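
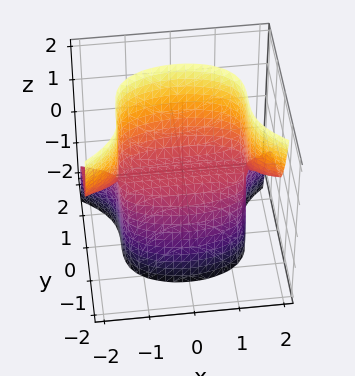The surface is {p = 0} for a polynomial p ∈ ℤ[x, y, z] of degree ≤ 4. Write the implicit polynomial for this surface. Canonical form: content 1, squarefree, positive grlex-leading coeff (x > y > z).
x^2*z + 2*y^3 - 2*z

First, the degree is 3 — no degree-2 surface has this shape.
Then, from the visible intercepts: one y-axis crossing is at y = 0; one z-axis crossing is at z = 0; every point of the x-axis in the box is on the surface.
Finally, together with the visible shape, these determine p as stated.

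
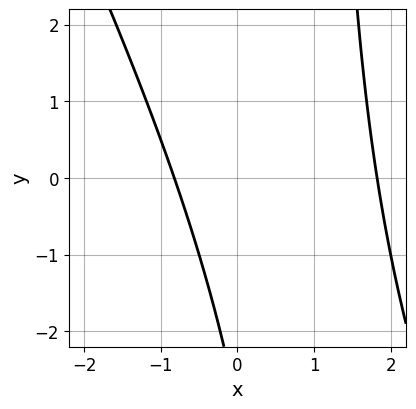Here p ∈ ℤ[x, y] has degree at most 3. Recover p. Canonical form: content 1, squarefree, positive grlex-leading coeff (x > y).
(a) The degree is 2 — no degree-1 curve has this shape.
(b) From the axis intercepts and sections: the curve avoids every integer y-axis point in the box.
(c) These observations pin down the coefficients.

2*x^2 + x*y - 2*x - y - 3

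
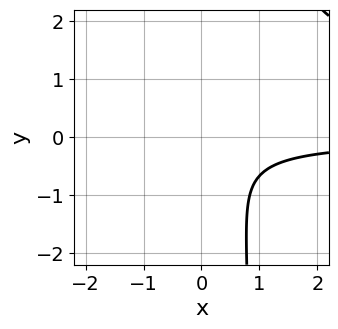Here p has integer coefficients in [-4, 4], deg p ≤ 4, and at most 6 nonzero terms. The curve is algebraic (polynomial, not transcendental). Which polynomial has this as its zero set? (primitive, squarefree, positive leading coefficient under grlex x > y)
1. The degree is 3 — a generic line meets the curve in up to 3 points.
2. Checking where it meets the axes: the curve avoids every integer x-axis point in the box; no y-intercept at any integer in the box.
3. Together with the visible shape, these determine p as stated.

3*x*y^2 - 3*x*y - 3*y^2 - 2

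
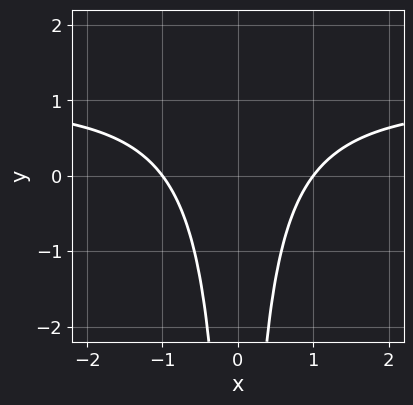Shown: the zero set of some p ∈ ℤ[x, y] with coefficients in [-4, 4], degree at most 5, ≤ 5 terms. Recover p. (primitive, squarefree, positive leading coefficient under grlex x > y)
x^2*y^2 - 3*x^2*y + 2*x^2 - 2

First, deg p = 4.
Then, symmetries: it's symmetric under x → −x, forcing even powers of x.
Next, checking where it meets the axes: among the integer gridlines, it crosses the x-axis at x ∈ {-1, 1}; the curve avoids every integer y-axis point in the box.
Finally, these observations pin down the coefficients.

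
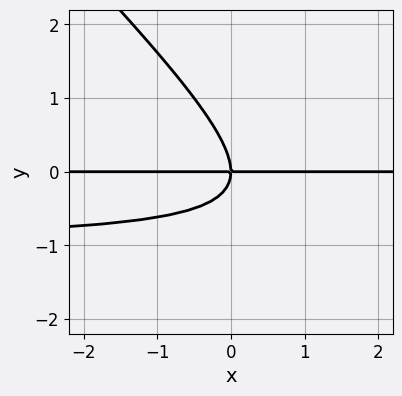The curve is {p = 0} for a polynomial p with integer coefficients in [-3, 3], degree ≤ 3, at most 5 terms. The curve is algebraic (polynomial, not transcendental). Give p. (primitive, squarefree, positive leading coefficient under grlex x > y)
1. Degree: no degree-2 curve has this shape, so deg p = 3.
2. From the axis intercepts and sections: the visible x-axis segment lies entirely on the curve; it meets the y-axis at y = 0 (among the integer gridlines).
3. Together with the visible shape, these determine p as stated.

x*y^2 + y^3 + x*y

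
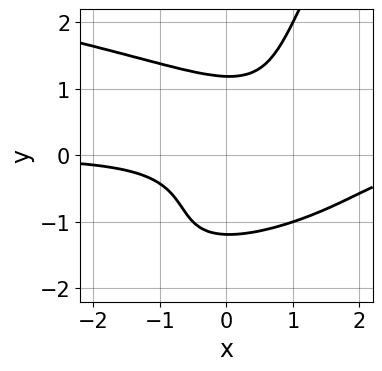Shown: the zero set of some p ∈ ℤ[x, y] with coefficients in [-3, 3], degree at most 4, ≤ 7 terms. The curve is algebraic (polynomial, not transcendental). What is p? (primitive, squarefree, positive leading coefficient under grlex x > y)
deg p = 4.
Observable constraints: the curve avoids every integer x-axis point in the box.
Together with the visible shape, these determine p as stated.

2*x*y^3 - y^4 + 2*x^2*y - 3*x*y + 2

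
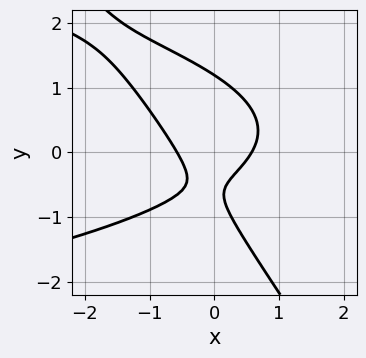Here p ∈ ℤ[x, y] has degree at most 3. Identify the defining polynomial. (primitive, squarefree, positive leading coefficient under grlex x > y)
3*x*y^2 + 2*y^3 + 3*x^2 - 2*y - 1

The degree is 3 — no degree-2 curve has this shape.
Solving for integer coefficients yields p as stated.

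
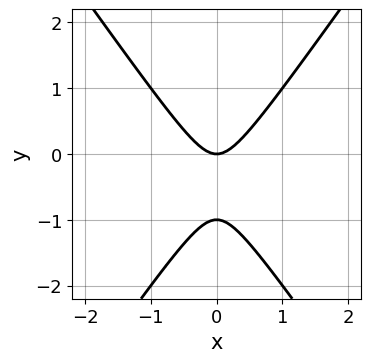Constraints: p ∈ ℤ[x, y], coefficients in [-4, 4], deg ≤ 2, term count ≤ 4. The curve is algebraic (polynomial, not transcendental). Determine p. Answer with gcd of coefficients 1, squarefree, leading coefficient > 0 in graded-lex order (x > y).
2*x^2 - y^2 - y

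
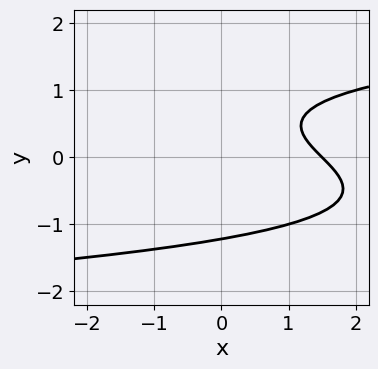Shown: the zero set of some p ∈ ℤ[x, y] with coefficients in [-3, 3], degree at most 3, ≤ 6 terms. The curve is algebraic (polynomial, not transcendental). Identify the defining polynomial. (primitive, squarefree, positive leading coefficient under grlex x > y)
Degree: no degree-2 curve has this shape, so deg p = 3.
Matching integer coefficients to the picture gives p.

3*y^3 - 2*x - 2*y + 3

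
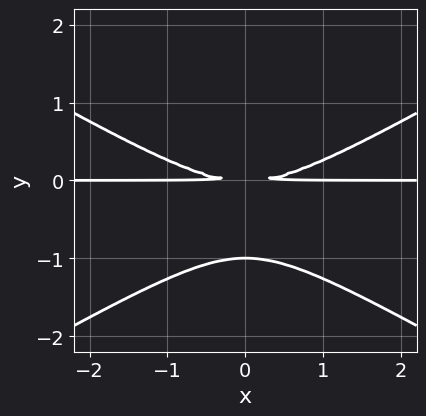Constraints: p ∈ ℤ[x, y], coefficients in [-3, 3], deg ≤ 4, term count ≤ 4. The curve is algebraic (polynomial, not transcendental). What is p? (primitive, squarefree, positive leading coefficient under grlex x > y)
First, degree: a generic line meets the curve in up to 3 points, so deg p = 3.
Then, symmetries: mirror symmetry x ↦ −x ⇒ only even powers of x.
Next, from the axis intercepts and sections: it meets the y-axis at y = -1 (among the integer gridlines); every point of the x-axis in the box is on the curve.
Finally, fitting integer coefficients to these (and the overall shape) gives p.

x^2*y - 3*y^3 - 3*y^2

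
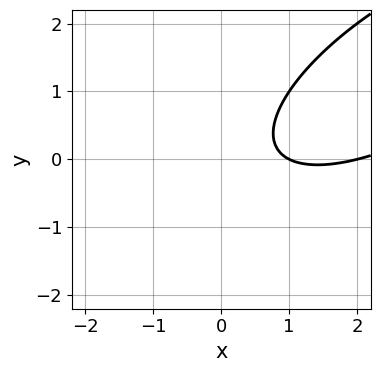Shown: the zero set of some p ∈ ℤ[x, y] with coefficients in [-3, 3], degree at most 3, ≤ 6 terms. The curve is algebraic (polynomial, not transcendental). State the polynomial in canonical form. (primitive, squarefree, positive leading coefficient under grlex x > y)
The degree is 2 — the shape is more complex than any degree-1 curve.
From the visible intercepts: no y-intercept at any integer in the box; among the integer gridlines, it crosses the x-axis at x ∈ {1, 2}.
Putting this together gives p.

x^2 - 2*x*y + 2*y^2 - 3*x + 2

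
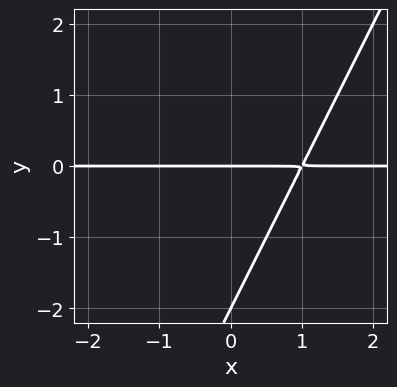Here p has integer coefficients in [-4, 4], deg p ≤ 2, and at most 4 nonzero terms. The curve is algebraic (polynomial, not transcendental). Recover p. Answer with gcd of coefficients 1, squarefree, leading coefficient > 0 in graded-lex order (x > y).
1. The degree is 2 — a generic line meets the curve in up to 2 points.
2. From the axis intercepts and sections: every point of the x-axis in the box is on the curve; among the integer gridlines, it crosses the y-axis at y ∈ {-2, 0}.
3. Matching integer coefficients to the picture gives p.

2*x*y - y^2 - 2*y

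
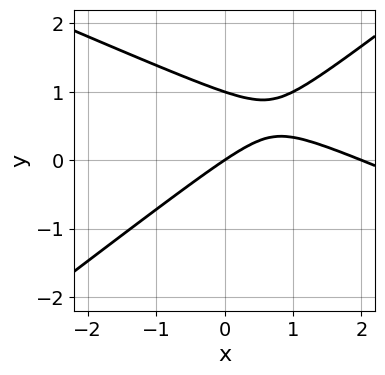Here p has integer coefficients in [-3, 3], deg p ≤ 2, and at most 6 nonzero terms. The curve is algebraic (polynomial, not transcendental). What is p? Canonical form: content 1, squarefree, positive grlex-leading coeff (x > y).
x^2 + x*y - 3*y^2 - 2*x + 3*y

First, degree: the shape is more complex than any degree-1 curve, so deg p = 2.
Next, against the integer gridlines: among the integer gridlines, it crosses the y-axis at y ∈ {0, 1}; among the integer gridlines, it crosses the x-axis at x ∈ {0, 2}.
Finally, matching integer coefficients to the picture gives p.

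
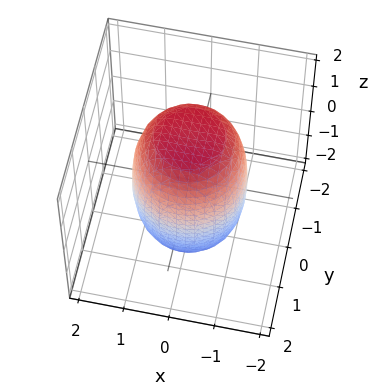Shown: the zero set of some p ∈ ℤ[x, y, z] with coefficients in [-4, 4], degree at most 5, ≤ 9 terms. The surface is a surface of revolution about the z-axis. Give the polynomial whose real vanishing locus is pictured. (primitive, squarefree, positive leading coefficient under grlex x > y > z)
(a) deg p = 4.
(b) By symmetry, every cross-section ⟂ z is a circle, so x, y appear only via x² + y².
(c) Observable constraints: a circular section at z = 0 has radius between 1 and 2.
(d) Assembling these constraints gives the stated polynomial.

2*x^4 + 4*x^2*y^2 + 2*y^4 - x^2 - y^2 + z^2 - 3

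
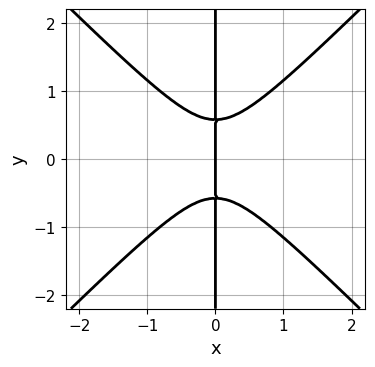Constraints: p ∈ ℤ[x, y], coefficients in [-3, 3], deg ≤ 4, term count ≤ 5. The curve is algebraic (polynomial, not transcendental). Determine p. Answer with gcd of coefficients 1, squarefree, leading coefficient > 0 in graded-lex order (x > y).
1. Degree: a generic line meets the curve in up to 3 points, so deg p = 3.
2. Symmetries: the y ↦ −y reflection is a symmetry, so y appears only in even powers.
3. Against the integer gridlines: every point of the y-axis in the box is on the curve; it crosses the x-axis at the gridline x = 0.
4. Assembling these constraints gives the stated polynomial.

3*x^3 - 3*x*y^2 + x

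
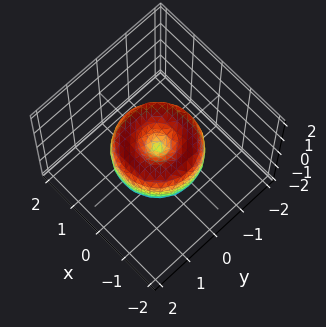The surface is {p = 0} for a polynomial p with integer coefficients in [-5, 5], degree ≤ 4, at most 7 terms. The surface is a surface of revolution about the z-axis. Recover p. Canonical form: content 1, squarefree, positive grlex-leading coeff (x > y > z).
2*x^4 + 4*x^2*y^2 + 2*y^4 - 3*x^2 - 3*y^2 + 2*z^2

(a) Degree: the shape is more complex than any degree-3 surface, so deg p = 4.
(b) Symmetries: rotational symmetry about the z-axis ⇒ p depends on x, y only through x² + y².
(c) Observable constraints: it meets the z-axis at z = 0 (among the integer gridlines); a circular section at z = 0 has radius between 1 and 2.
(d) Putting this together gives p.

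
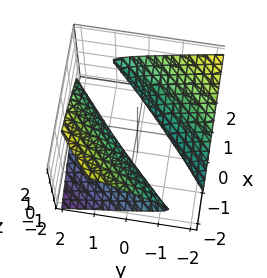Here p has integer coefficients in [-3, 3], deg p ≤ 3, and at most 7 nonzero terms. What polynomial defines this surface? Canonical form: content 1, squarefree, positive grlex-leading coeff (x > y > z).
x^2 - 2*x*y + y^2 + y*z - 3*z^2 - 1

The picture has 2 separate pieces.
deg p = 2.
Checking where it meets the axes: the y-axis gridline crossings are at y ∈ {-1, 1}; the surface avoids every integer z-axis point in the box; the x-axis gridline crossings are at x ∈ {-1, 1}.
Solving for integer coefficients yields p as stated.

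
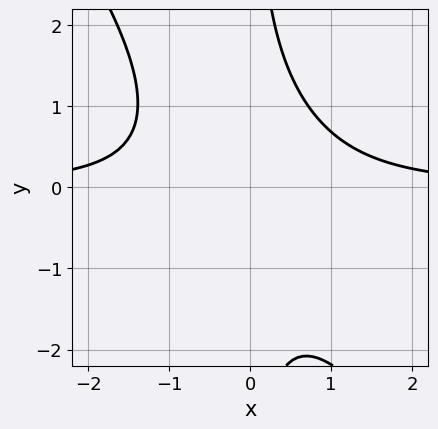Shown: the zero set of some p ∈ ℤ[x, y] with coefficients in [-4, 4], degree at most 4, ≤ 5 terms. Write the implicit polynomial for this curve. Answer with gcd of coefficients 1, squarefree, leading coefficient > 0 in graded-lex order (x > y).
3*x^2*y + 2*x*y^2 - 3

(a) The degree is 3 — the shape is more complex than any degree-2 curve.
(b) Checking where it meets the axes: no x-intercept at any integer in the box; it misses every integer gridline on the y-axis.
(c) Solving for integer coefficients yields p as stated.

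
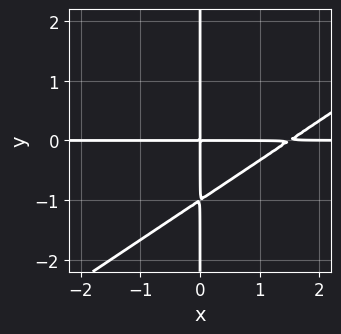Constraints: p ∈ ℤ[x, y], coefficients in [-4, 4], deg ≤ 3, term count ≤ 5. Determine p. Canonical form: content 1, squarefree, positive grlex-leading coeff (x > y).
(a) Degree: the shape is more complex than any degree-2 curve, so deg p = 3.
(b) Reading off the gridlines: every point of the x-axis in the box is on the curve; every point of the y-axis in the box is on the curve.
(c) Putting this together gives p.

2*x^2*y - 3*x*y^2 - 3*x*y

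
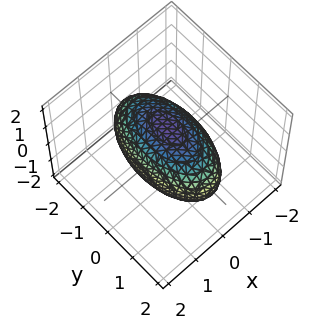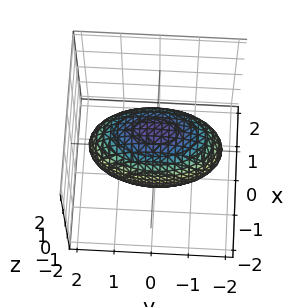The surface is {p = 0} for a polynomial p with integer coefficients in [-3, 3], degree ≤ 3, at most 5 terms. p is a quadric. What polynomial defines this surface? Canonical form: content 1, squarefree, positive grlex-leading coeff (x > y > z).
The degree is 2 — bounded and convex; a quadric.
Symmetries: the z ↦ −z reflection is a symmetry, so z appears only in even powers; it's symmetric under x → −x, forcing even powers of x; mirror symmetry y ↦ −y ⇒ only even powers of y.
From the axis intercepts and sections: among the integer gridlines, it crosses the x-axis at x ∈ {-1, 1}.
Solving for integer coefficients yields p as stated.

3*x^2 + y^2 + 2*z^2 - 3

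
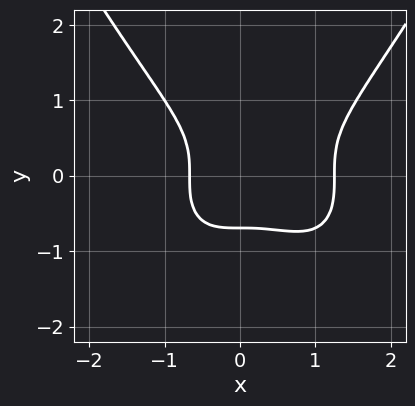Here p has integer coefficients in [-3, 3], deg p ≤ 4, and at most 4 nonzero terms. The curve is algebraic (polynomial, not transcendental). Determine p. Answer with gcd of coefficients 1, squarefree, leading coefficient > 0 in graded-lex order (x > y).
2*x^4 - 2*x^3 - 3*y^3 - 1

First, degree: no degree-3 curve has this shape, so deg p = 4.
Finally, the integer polynomial consistent with all of this is the stated p.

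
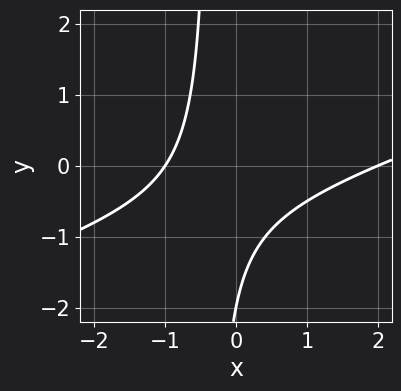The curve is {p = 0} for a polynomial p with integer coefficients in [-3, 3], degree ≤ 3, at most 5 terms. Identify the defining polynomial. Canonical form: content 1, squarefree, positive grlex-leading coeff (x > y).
(a) The degree is 2 — no degree-1 curve has this shape.
(b) Against the integer gridlines: one y-axis crossing is at y = -2; the x-axis gridline crossings are at x ∈ {-1, 2}.
(c) The integer polynomial consistent with all of this is the stated p.

x^2 - 3*x*y - x - y - 2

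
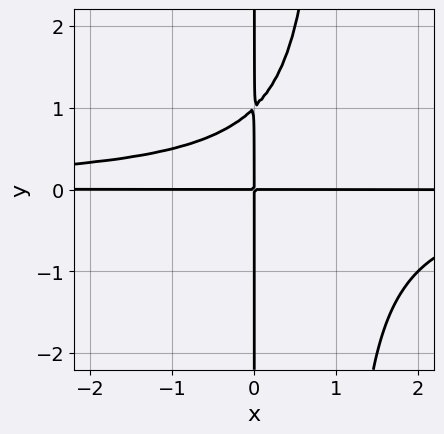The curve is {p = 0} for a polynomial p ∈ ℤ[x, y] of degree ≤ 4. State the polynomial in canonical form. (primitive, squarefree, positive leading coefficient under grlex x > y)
The degree is 4 — a generic line meets the curve in up to 4 points.
Against the integer gridlines: every point of the y-axis in the box is on the curve; the visible x-axis segment lies entirely on the curve.
Together with the visible shape, these determine p as stated.

x^2*y^2 - x*y^2 + x*y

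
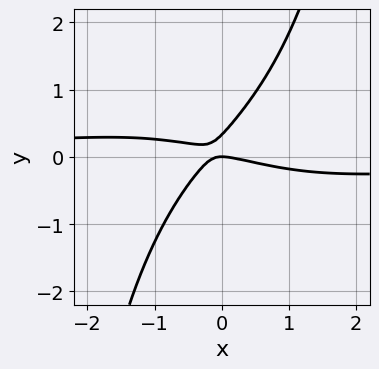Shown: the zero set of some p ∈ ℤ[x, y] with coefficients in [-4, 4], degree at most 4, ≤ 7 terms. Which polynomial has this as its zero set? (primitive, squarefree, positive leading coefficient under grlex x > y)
x^3*y + x^2 + 3*x*y - 3*y^2 + y

The degree is 4 — no degree-3 curve has this shape.
Observable constraints: it crosses the y-axis at the gridline y = 0; it meets the x-axis at x = 0 (among the integer gridlines).
The integer polynomial consistent with all of this is the stated p.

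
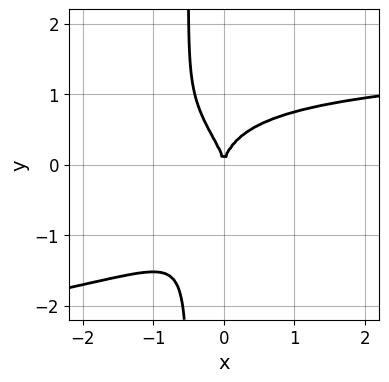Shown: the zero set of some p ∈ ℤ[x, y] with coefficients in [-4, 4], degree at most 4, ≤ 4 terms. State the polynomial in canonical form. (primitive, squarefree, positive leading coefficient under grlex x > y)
2*x*y^3 + x^2*y + y^3 - 2*x^2

deg p = 4. A generic line meets the curve in up to 4 points.
Reading off the gridlines: it meets the y-axis at y = 0 (among the integer gridlines); one x-axis crossing is at x = 0.
Assembling these constraints gives the stated polynomial.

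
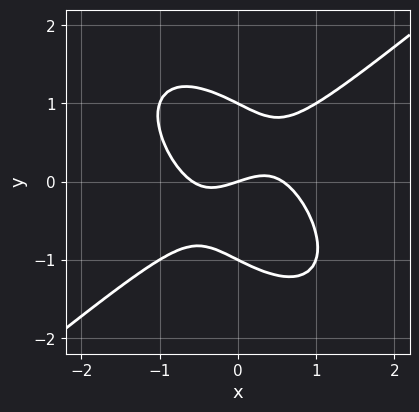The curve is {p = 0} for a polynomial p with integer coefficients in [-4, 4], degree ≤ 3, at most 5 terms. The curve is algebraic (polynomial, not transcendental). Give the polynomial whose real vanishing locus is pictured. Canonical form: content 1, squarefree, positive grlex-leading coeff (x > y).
3*x^3 - 2*x*y^2 - 3*y^3 - x + 3*y

(a) deg p = 3. The shape is more complex than any degree-2 curve.
(b) Observable constraints: it meets the x-axis at x = 0 (among the integer gridlines); the y-axis gridline crossings are at y ∈ {-1, 0, 1}.
(c) Fitting integer coefficients to these (and the overall shape) gives p.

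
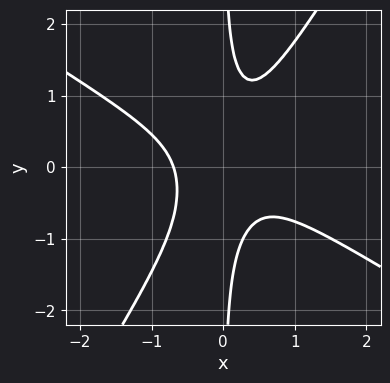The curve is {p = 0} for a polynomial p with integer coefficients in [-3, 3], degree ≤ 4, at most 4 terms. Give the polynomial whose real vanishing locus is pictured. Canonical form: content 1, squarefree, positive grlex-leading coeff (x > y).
3*x^3 + 3*x^2*y - 3*x*y^2 + 1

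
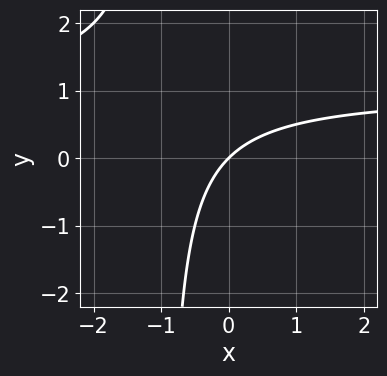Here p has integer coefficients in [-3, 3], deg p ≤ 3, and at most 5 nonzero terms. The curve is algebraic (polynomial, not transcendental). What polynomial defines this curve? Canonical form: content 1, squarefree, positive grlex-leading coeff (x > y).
1. Degree: the shape is more complex than any degree-1 curve, so deg p = 2.
2. Checking where it meets the axes: one x-axis crossing is at x = 0; one y-axis crossing is at y = 0.
3. These observations pin down the coefficients.

x*y - x + y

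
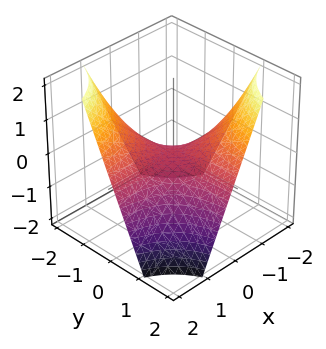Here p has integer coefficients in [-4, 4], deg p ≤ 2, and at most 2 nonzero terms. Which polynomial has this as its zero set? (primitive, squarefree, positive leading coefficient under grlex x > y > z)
x*y + z

1. Degree: a saddle surface; a quadric, so deg p = 2.
2. From the visible intercepts: the visible y-axis segment lies entirely on the surface; the visible x-axis segment lies entirely on the surface; it crosses the z-axis at the gridline z = 0.
3. Fitting integer coefficients to these (and the overall shape) gives p.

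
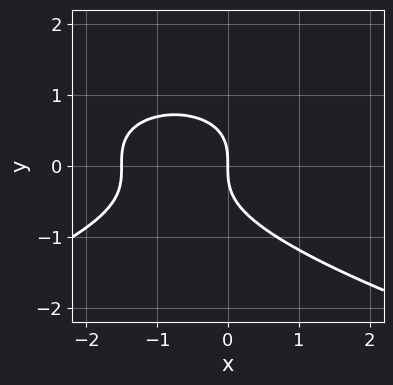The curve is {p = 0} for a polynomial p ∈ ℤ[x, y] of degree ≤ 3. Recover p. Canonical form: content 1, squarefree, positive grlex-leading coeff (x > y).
3*y^3 + 2*x^2 + 3*x

1. deg p = 3. No degree-2 curve has this shape.
2. Checking where it meets the axes: one y-axis crossing is at y = 0; it meets the x-axis at x = 0 (among the integer gridlines).
3. Together with the visible shape, these determine p as stated.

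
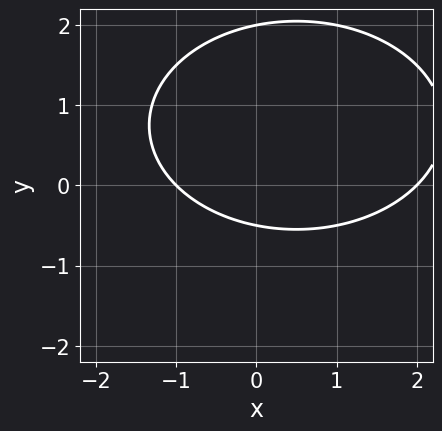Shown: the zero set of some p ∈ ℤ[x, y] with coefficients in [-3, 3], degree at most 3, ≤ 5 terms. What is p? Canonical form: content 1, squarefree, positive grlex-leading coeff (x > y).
First, degree: a generic line meets the curve in up to 2 points, so deg p = 2.
Next, from the axis intercepts and sections: among the integer gridlines, it crosses the x-axis at x ∈ {-1, 2}; one y-axis crossing is at y = 2.
Finally, solving for integer coefficients yields p as stated.

x^2 + 2*y^2 - x - 3*y - 2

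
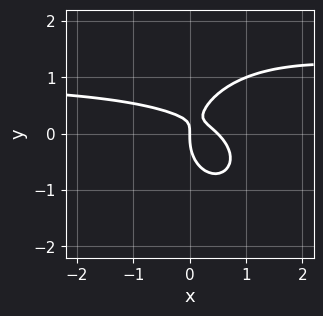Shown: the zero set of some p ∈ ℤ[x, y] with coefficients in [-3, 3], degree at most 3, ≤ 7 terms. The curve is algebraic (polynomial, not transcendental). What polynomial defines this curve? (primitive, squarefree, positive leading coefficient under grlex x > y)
2*x^2*y + 2*y^3 - 2*x^2 - 3*x*y + x

(a) Degree: no degree-2 curve has this shape, so deg p = 3.
(b) From the axis intercepts and sections: it crosses the x-axis at the gridline x = 0; it meets the y-axis at y = 0 (among the integer gridlines).
(c) Fitting integer coefficients to these (and the overall shape) gives p.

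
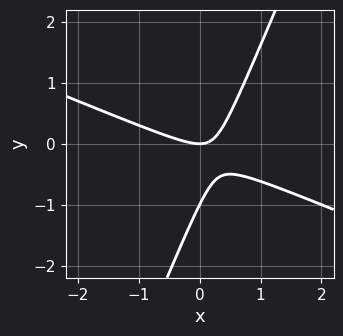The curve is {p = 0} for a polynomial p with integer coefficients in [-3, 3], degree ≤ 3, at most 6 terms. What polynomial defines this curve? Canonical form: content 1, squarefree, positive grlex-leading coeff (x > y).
(a) deg p = 2. No degree-1 curve has this shape.
(b) Checking where it meets the axes: it crosses the x-axis at the gridline x = 0; among the integer gridlines, it crosses the y-axis at y ∈ {-1, 0}.
(c) The integer polynomial consistent with all of this is the stated p.

x^2 + 2*x*y - y^2 - y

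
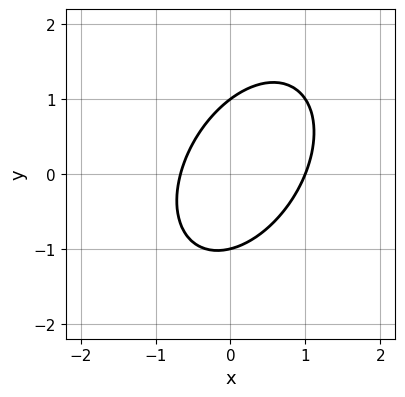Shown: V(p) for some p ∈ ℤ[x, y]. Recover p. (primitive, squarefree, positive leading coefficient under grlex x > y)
(a) Degree: no degree-1 curve has this shape, so deg p = 2.
(b) From the visible intercepts: among the integer gridlines, it crosses the y-axis at y ∈ {-1, 1}; it meets the x-axis at x = 1 (among the integer gridlines).
(c) Assembling these constraints gives the stated polynomial.

3*x^2 - 2*x*y + 2*y^2 - x - 2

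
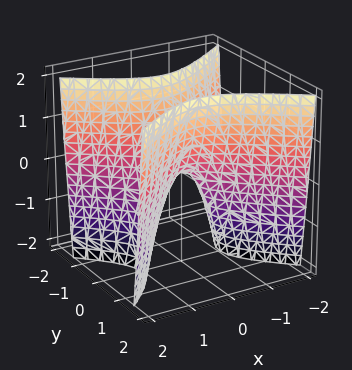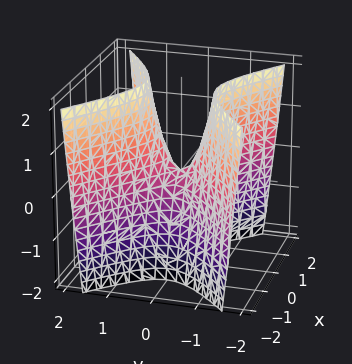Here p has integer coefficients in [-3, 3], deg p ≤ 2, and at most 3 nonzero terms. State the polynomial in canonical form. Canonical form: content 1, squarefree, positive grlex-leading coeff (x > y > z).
1. deg p = 2.
2. Symmetries: mirror symmetry y ↦ −y ⇒ only even powers of y; the x ↦ −x reflection is a symmetry, so x appears only in even powers.
3. From the axis intercepts and sections: one z-axis crossing is at z = 0; it meets the x-axis at x = 0 (among the integer gridlines); it crosses the y-axis at the gridline y = 0.
4. Solving for integer coefficients yields p as stated.

2*x^2 - 3*y^2 + z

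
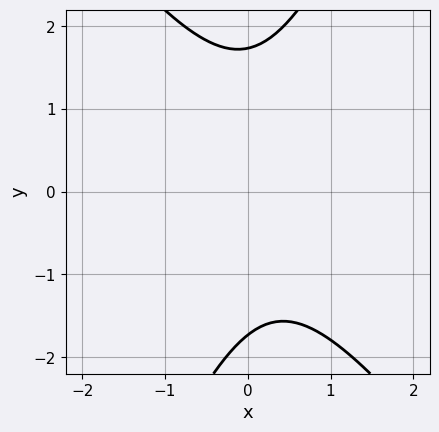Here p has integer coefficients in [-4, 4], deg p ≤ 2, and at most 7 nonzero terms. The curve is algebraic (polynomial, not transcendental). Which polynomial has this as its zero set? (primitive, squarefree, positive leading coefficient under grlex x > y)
3*x^2 + x*y - y^2 - x + 3

1. deg p = 2.
2. Against the integer gridlines: no x-intercept at any integer in the box.
3. Together with the visible shape, these determine p as stated.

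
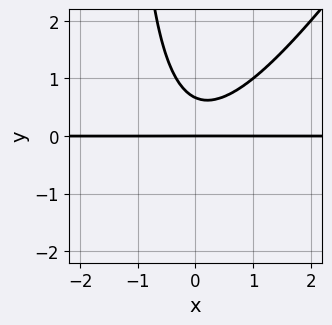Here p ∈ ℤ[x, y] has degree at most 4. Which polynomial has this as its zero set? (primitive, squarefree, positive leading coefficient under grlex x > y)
1. deg p = 3. No degree-2 curve has this shape.
2. Checking where it meets the axes: one y-axis crossing is at y = 0; the visible x-axis segment lies entirely on the curve.
3. Solving for integer coefficients yields p as stated.

3*x^2*y - 2*x*y^2 - 3*y^2 + 2*y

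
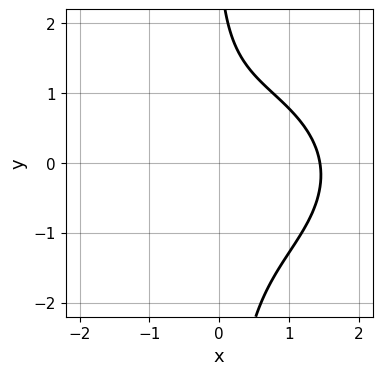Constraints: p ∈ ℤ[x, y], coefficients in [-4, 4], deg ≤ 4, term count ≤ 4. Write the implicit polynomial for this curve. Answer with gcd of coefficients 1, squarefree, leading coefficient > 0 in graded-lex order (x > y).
First, the degree is 3 — a generic line meets the curve in up to 3 points.
Next, from the visible intercepts: no y-intercept at any integer in the box.
Finally, solving for integer coefficients yields p as stated.

x^3 + 2*x*y^2 + y - 3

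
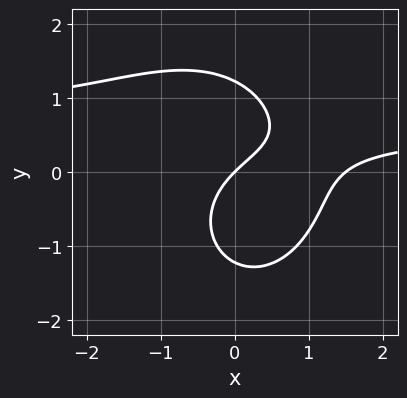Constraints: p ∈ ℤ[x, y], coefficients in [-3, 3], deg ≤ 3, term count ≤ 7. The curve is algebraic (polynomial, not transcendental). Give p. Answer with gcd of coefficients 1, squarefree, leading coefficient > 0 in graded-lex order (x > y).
(a) The degree is 3 — no degree-2 curve has this shape.
(b) Against the integer gridlines: it crosses the x-axis at the gridline x = 0; one y-axis crossing is at y = 0.
(c) These observations pin down the coefficients.

3*x^2*y + 2*y^3 - 2*x^2 + 3*x - 3*y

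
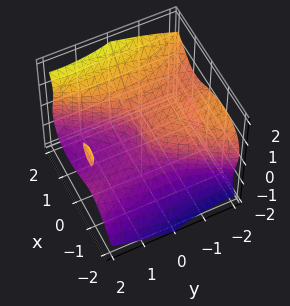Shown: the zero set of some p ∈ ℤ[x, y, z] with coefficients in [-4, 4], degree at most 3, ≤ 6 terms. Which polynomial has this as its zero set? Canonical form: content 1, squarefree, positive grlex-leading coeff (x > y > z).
2*x^3 - x*y^2 + 2*y*z^2 - 2*z^3 - 2*y

I count 2 distinct pieces.
deg p = 3.
Against the integer gridlines: it meets the y-axis at y = 0 (among the integer gridlines); it crosses the x-axis at the gridline x = 0.
Assembling these constraints gives the stated polynomial.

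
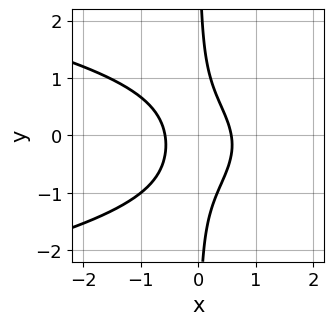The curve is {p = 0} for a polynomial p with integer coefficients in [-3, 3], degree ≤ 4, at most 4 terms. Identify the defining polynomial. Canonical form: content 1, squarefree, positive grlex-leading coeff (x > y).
3*x*y^2 + 3*x^2 + x*y - 1

The degree is 3 — the shape is more complex than any degree-2 curve.
Reading off the gridlines: no y-intercept at any integer in the box.
Putting this together gives p.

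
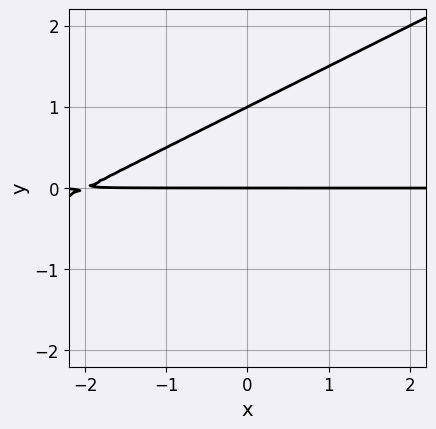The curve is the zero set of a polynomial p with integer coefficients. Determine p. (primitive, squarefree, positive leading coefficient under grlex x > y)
x*y - 2*y^2 + 2*y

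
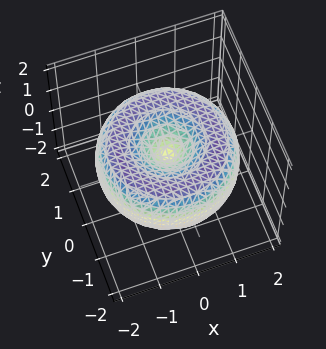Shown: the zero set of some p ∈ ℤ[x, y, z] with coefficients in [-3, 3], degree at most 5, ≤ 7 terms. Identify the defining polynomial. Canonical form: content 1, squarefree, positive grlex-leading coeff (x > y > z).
Degree: no degree-3 surface has this shape, so deg p = 4.
By symmetry, the z-axis is an axis of rotation, so x and y enter only as x² + y².
Against the integer gridlines: one z-axis crossing is at z = 0; it meets the y-axis at y = 0 (among the integer gridlines); a circular section at z = 0 has radius between 1 and 2; it crosses the x-axis at the gridline x = 0.
Together with the visible shape, these determine p as stated.

x^4 + 2*x^2*y^2 + y^4 - 3*x^2 - 3*y^2 + 3*z^2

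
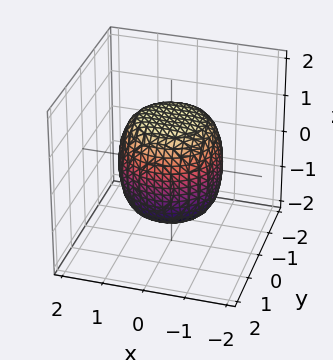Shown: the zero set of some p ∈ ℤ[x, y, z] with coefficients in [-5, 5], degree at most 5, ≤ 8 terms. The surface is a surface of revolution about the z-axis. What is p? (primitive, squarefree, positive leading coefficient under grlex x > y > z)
(a) The degree is 4 — a generic line meets the surface in up to 4 points.
(b) Symmetries: the z-axis is an axis of rotation, so x and y enter only as x² + y².
(c) From the visible intercepts: a circular section at z = -1 has radius exactly 1.
(d) Solving for integer coefficients yields p as stated.

2*x^4 + 4*x^2*y^2 + 2*y^4 - x^2 - y^2 + 2*z^2 - 3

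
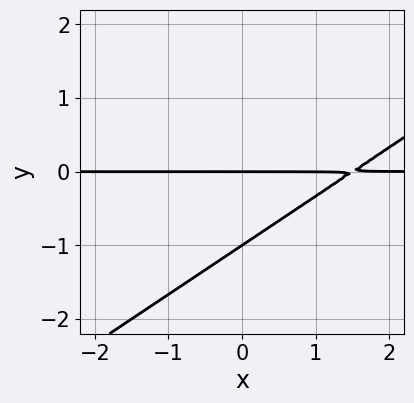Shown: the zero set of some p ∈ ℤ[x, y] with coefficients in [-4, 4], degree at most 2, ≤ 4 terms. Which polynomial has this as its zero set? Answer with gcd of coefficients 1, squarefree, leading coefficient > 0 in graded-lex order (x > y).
The degree is 2 — a generic line meets the curve in up to 2 points.
From the axis intercepts and sections: the visible x-axis segment lies entirely on the curve; the y-axis gridline crossings are at y ∈ {-1, 0}.
Solving for integer coefficients yields p as stated.

2*x*y - 3*y^2 - 3*y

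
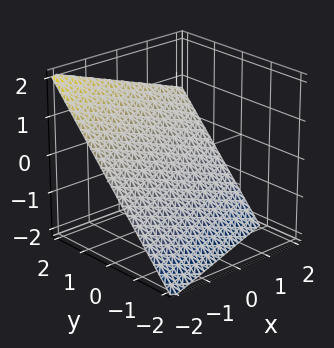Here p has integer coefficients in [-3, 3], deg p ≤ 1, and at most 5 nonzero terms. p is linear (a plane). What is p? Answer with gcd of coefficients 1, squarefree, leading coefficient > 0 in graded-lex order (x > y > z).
1. deg p = 1. The surface is flat (a plane).
2. Reading off the gridlines: one x-axis crossing is at x = -2.
3. Solving for integer coefficients yields p as stated.

x - 3*y + 3*z + 2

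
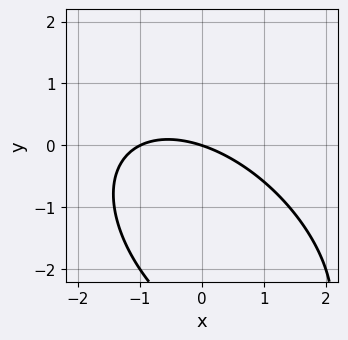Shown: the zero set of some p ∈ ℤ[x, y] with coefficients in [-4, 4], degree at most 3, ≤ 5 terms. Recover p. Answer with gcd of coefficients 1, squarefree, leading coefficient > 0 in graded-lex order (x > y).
The degree is 2 — no degree-1 curve has this shape.
Observable constraints: it meets the y-axis at y = 0 (among the integer gridlines); the x-axis gridline crossings are at x ∈ {-1, 0}.
Together with the visible shape, these determine p as stated.

x^2 + x*y + y^2 + x + 3*y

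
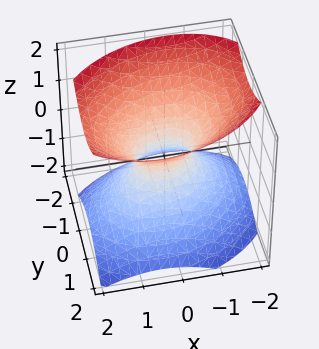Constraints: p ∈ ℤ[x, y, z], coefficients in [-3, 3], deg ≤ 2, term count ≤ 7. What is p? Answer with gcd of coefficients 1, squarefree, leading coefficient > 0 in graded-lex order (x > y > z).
(a) deg p = 2.
(b) Against the integer gridlines: it misses every integer gridline on the z-axis.
(c) Putting this together gives p.

2*x^2 - x*y + 3*y^2 - 3*z^2 - 1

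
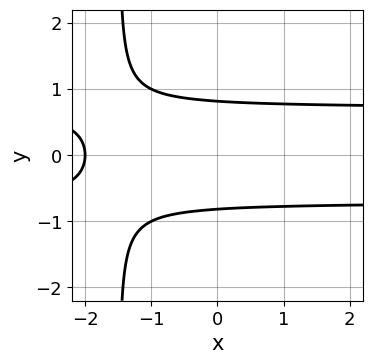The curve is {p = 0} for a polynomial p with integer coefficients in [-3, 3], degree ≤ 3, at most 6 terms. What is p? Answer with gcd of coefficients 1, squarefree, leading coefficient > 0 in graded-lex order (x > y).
First, degree: no degree-2 curve has this shape, so deg p = 3.
Then, symmetries: the y ↦ −y reflection is a symmetry, so y appears only in even powers.
Next, from the axis intercepts and sections: one x-axis crossing is at x = -2.
Finally, putting this together gives p.

2*x*y^2 + 3*y^2 - x - 2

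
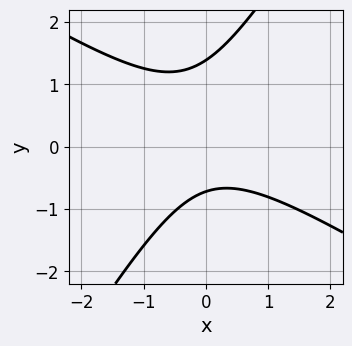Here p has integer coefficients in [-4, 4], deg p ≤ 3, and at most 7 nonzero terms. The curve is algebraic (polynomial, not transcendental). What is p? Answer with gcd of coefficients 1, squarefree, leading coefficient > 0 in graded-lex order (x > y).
3*x^2 + 3*x*y - 3*y^2 + 2*y + 3

deg p = 2. The shape is more complex than any degree-1 curve.
Checking where it meets the axes: the curve avoids every integer x-axis point in the box.
Solving for integer coefficients yields p as stated.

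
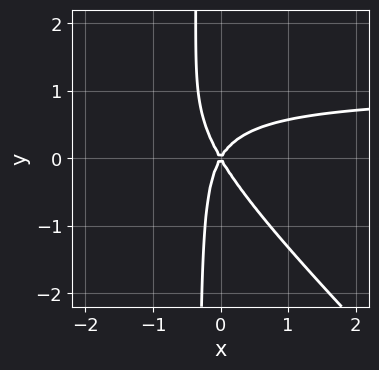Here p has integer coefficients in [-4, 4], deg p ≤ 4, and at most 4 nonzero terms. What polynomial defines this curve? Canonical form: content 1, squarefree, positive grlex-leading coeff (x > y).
3*x^2*y + 3*x*y^2 - 3*x^2 + y^2

(a) deg p = 3. The shape is more complex than any degree-2 curve.
(b) Reading off the gridlines: it crosses the y-axis at the gridline y = 0; one x-axis crossing is at x = 0.
(c) Matching integer coefficients to the picture gives p.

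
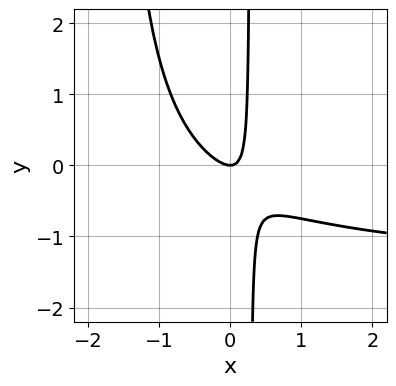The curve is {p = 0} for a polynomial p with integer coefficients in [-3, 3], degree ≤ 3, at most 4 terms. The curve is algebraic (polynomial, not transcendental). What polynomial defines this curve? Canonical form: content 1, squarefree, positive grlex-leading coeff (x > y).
2*x^2*y + 3*x^2 + 3*x*y - y

(a) deg p = 3. The shape is more complex than any degree-2 curve.
(b) Against the integer gridlines: one y-axis crossing is at y = 0; it meets the x-axis at x = 0 (among the integer gridlines).
(c) The integer polynomial consistent with all of this is the stated p.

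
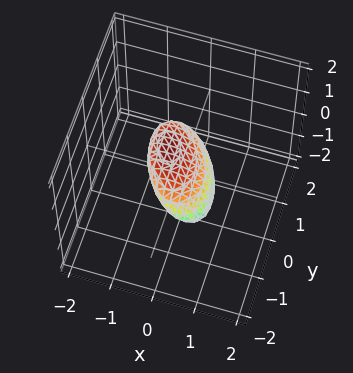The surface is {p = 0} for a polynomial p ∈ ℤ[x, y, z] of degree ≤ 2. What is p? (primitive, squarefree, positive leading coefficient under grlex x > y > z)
2*x^2 + x*y + 2*x*z + y^2 + 3*z^2 - 1

1. Degree: the shape is more complex than any degree-1 surface, so deg p = 2.
2. Reading off the gridlines: among the integer gridlines, it crosses the y-axis at y ∈ {-1, 1}.
3. Together with the visible shape, these determine p as stated.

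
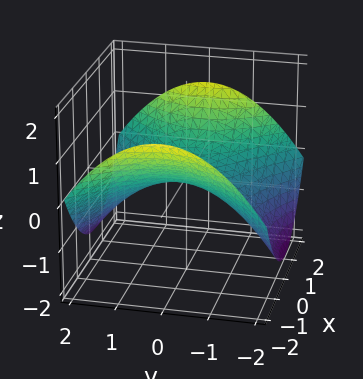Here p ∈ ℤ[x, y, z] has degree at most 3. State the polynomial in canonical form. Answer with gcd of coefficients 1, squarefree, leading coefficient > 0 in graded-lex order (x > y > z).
(a) Degree: a hyperbolic paraboloid; a quadric, so deg p = 2.
(b) Symmetries: it's symmetric under y → −y, forcing even powers of y; the x ↦ −x reflection is a symmetry, so x appears only in even powers.
(c) Against the integer gridlines: it meets the x-axis at x = 0 (among the integer gridlines); one z-axis crossing is at z = 0; it meets the y-axis at y = 0 (among the integer gridlines).
(d) Putting this together gives p.

x^2 - y^2 - 3*z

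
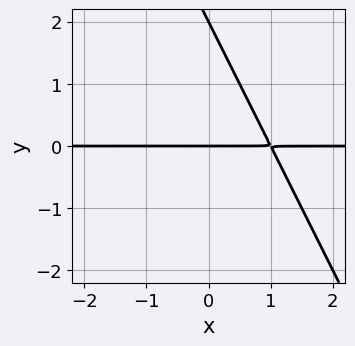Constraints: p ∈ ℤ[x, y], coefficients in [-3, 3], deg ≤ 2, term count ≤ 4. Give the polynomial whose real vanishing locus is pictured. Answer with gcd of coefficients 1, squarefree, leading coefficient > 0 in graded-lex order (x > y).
2*x*y + y^2 - 2*y

deg p = 2.
Checking where it meets the axes: among the integer gridlines, it crosses the y-axis at y ∈ {0, 2}; every point of the x-axis in the box is on the curve.
These observations pin down the coefficients.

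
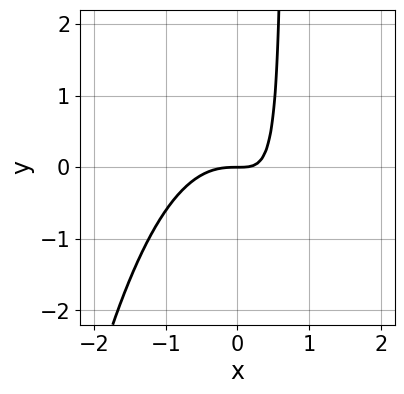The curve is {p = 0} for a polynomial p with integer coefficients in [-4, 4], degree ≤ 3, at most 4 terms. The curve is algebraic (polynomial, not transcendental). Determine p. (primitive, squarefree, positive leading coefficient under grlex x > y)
First, deg p = 3. The shape is more complex than any degree-2 curve.
Then, observable constraints: it crosses the y-axis at the gridline y = 0; it meets the x-axis at x = 0 (among the integer gridlines).
Finally, together with the visible shape, these determine p as stated.

3*x^3 + 3*x*y - 2*y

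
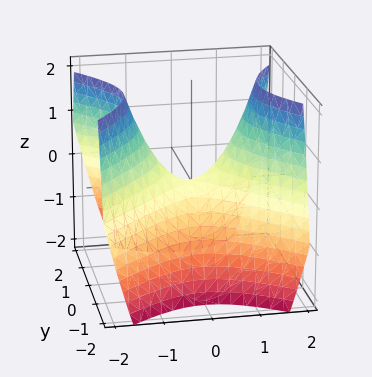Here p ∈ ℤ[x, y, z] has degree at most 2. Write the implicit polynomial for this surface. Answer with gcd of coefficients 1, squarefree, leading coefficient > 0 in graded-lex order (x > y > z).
(a) Degree: a hyperbolic paraboloid; a quadric, so deg p = 2.
(b) Symmetries: mirror symmetry y ↦ −y ⇒ only even powers of y; the x ↦ −x reflection is a symmetry, so x appears only in even powers.
(c) From the axis intercepts and sections: one z-axis crossing is at z = 0; it crosses the y-axis at the gridline y = 0; it crosses the x-axis at the gridline x = 0.
(d) Fitting integer coefficients to these (and the overall shape) gives p.

x^2 - y^2 - z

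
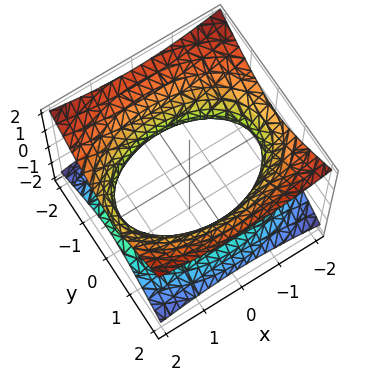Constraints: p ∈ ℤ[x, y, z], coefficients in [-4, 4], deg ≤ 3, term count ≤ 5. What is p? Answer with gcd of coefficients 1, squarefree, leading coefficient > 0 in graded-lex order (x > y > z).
x^2 + 2*y^2 - 3*z^2 - 3

1. Degree: one connected sheet with a waist; a quadric, so deg p = 2.
2. Symmetries: mirror symmetry x ↦ −x ⇒ only even powers of x; it's symmetric under z → −z, forcing even powers of z; it's symmetric under y → −y, forcing even powers of y.
3. Observable constraints: no z-intercept at any integer in the box.
4. Matching integer coefficients to the picture gives p.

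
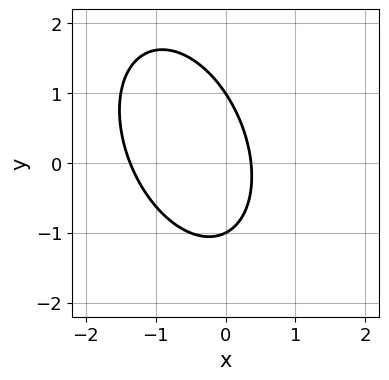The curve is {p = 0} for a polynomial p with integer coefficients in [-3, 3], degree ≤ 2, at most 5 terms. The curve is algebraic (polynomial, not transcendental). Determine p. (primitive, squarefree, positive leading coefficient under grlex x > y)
2*x^2 + x*y + y^2 + 2*x - 1

1. deg p = 2. The shape is more complex than any degree-1 curve.
2. From the visible intercepts: the y-axis gridline crossings are at y ∈ {-1, 1}.
3. Fitting integer coefficients to these (and the overall shape) gives p.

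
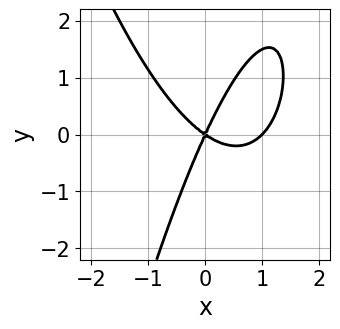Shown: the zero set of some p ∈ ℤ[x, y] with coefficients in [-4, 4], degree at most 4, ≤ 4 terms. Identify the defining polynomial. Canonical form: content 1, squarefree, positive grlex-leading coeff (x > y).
3*x^3 - 3*x^2 - 3*x*y + 2*y^2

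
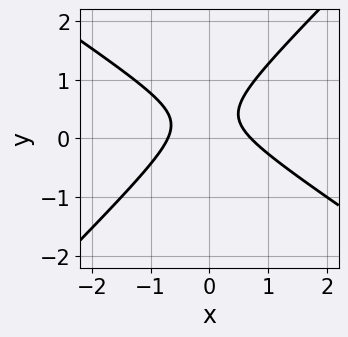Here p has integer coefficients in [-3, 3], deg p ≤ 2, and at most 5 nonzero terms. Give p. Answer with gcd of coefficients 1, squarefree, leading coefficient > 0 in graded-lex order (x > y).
1. deg p = 2. A generic line meets the curve in up to 2 points.
2. From the visible intercepts: it misses every integer gridline on the y-axis.
3. Matching integer coefficients to the picture gives p.

2*x^2 + x*y - 3*y^2 + 2*y - 1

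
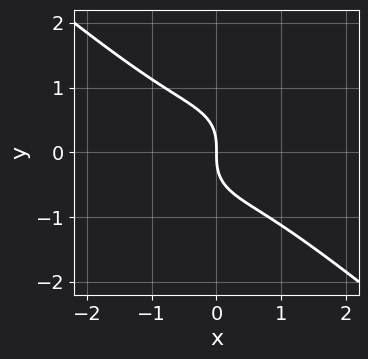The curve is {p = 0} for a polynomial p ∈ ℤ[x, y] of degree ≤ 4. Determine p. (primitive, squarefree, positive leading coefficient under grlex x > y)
2*x^3 + x^2*y + 2*y^3 + 2*x

(a) The degree is 3 — no degree-2 curve has this shape.
(b) Checking where it meets the axes: it crosses the x-axis at the gridline x = 0; one y-axis crossing is at y = 0.
(c) Assembling these constraints gives the stated polynomial.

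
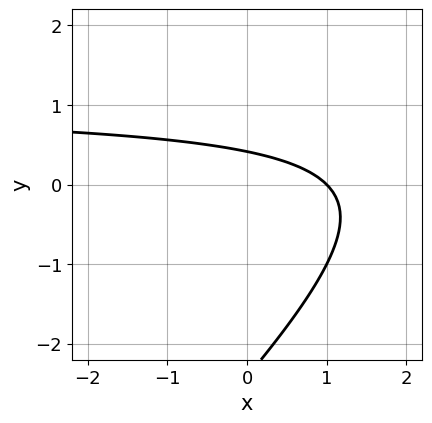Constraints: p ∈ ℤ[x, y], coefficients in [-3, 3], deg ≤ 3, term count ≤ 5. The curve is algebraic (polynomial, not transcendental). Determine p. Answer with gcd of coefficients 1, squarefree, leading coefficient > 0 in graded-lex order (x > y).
x*y - y^2 - x - 2*y + 1

(a) The degree is 2 — the shape is more complex than any degree-1 curve.
(b) Reading off the gridlines: it crosses the x-axis at the gridline x = 1.
(c) Matching integer coefficients to the picture gives p.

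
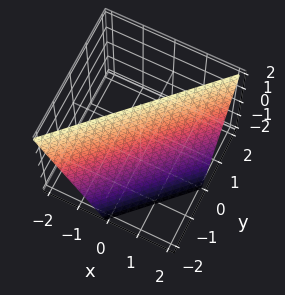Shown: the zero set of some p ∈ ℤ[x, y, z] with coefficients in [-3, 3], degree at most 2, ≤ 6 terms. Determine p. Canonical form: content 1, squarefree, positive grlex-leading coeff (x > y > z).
(a) The degree is 1 — the surface is flat (a plane).
(b) Against the integer gridlines: it meets the z-axis at z = 2 (among the integer gridlines); it crosses the y-axis at the gridline y = -1; it crosses the x-axis at the gridline x = 1.
(c) These observations pin down the coefficients.

2*x - 2*y + z - 2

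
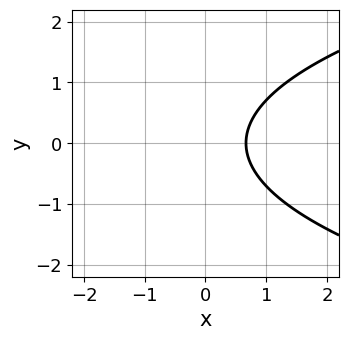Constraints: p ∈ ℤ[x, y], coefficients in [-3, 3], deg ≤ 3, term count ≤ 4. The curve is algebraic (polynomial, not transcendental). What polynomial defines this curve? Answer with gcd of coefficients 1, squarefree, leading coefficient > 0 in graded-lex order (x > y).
1. deg p = 2. The shape is more complex than any degree-1 curve.
2. Symmetries: it's symmetric under y → −y, forcing even powers of y.
3. Checking where it meets the axes: it misses every integer gridline on the y-axis.
4. Fitting integer coefficients to these (and the overall shape) gives p.

2*y^2 - 3*x + 2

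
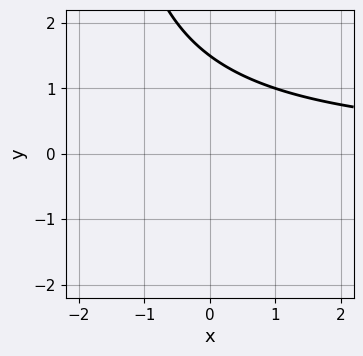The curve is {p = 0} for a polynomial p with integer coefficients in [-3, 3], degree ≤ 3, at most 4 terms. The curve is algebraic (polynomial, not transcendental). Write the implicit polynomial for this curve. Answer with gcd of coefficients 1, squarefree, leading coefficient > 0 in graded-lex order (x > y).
(a) deg p = 2.
(b) Observable constraints: it misses every integer gridline on the x-axis.
(c) Solving for integer coefficients yields p as stated.

x*y + 2*y - 3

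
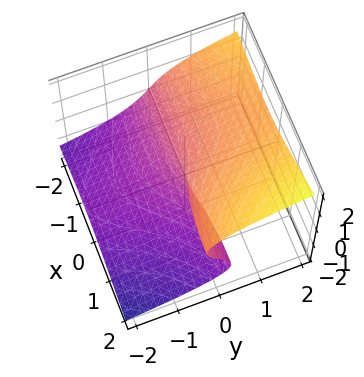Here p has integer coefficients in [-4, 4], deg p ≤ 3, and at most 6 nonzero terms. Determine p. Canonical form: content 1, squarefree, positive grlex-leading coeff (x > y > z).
The degree is 3 — a generic line meets the surface in up to 3 points.
From the axis intercepts and sections: it meets the z-axis at z = 0 (among the integer gridlines); it crosses the y-axis at the gridline y = 0; the visible x-axis segment lies entirely on the surface.
The integer polynomial consistent with all of this is the stated p.

x^2*y - 3*z^3 + 2*x*z + 2*y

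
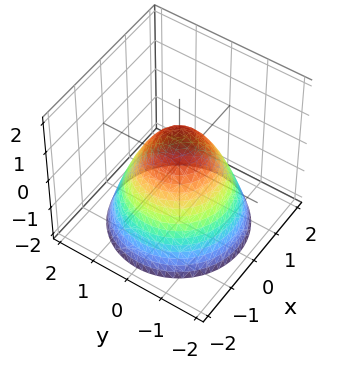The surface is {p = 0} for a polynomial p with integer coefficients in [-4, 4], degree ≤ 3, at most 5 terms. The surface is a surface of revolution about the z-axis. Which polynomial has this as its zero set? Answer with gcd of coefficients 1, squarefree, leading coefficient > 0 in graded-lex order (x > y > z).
x^2 + y^2 + z - 1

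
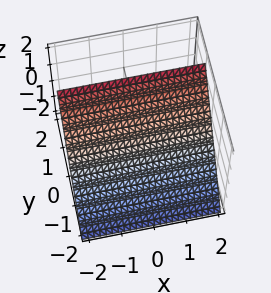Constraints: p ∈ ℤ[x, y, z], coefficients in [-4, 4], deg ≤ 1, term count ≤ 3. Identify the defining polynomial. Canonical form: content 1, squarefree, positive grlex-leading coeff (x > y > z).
3*y - 2*z + 2

Degree: every cross-section is a straight line — this is a plane, so deg p = 1.
Against the integer gridlines: it meets the z-axis at z = 1 (among the integer gridlines); no x-intercept at any integer in the box.
The integer polynomial consistent with all of this is the stated p.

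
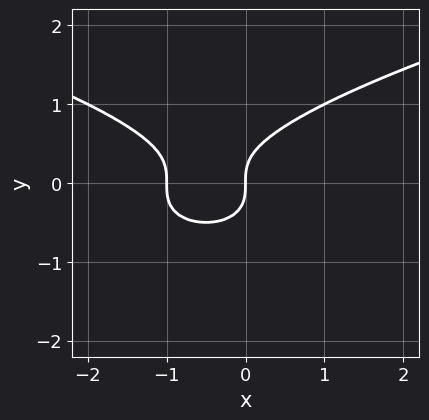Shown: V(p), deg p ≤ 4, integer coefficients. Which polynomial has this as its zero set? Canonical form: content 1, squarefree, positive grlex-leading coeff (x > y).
2*y^3 - x^2 - x

First, deg p = 3. The shape is more complex than any degree-2 curve.
Next, reading off the gridlines: the x-axis gridline crossings are at x ∈ {-1, 0}; it crosses the y-axis at the gridline y = 0.
Finally, matching integer coefficients to the picture gives p.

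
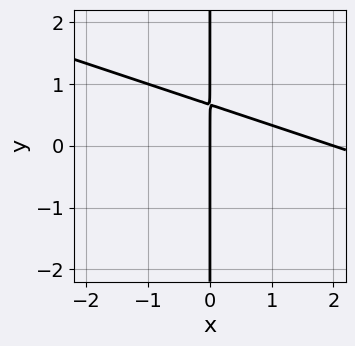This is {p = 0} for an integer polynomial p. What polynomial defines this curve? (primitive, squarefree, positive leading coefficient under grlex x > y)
1. Degree: no degree-1 curve has this shape, so deg p = 2.
2. Against the integer gridlines: among the integer gridlines, it crosses the x-axis at x ∈ {0, 2}; every point of the y-axis in the box is on the curve.
3. The integer polynomial consistent with all of this is the stated p.

x^2 + 3*x*y - 2*x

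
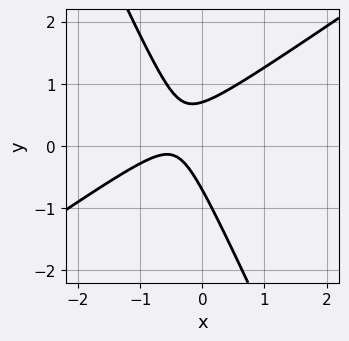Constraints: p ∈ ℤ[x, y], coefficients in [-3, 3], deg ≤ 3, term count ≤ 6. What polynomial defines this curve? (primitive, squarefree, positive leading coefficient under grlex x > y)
First, deg p = 2. The shape is more complex than any degree-1 curve.
Then, observable constraints: the curve avoids every integer x-axis point in the box.
Finally, assembling these constraints gives the stated polynomial.

3*x^2 - 3*x*y - 2*y^2 + 3*x + 1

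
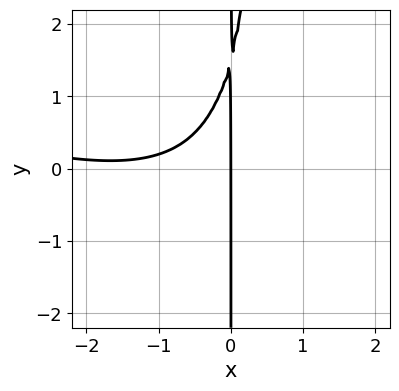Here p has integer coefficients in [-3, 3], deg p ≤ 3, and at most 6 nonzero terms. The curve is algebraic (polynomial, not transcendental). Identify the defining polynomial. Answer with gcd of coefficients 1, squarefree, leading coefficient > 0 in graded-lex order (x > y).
x^3 + 3*x^2*y + 3*x^2 - 2*x*y + 3*x

First, deg p = 3. No degree-2 curve has this shape.
Next, reading off the gridlines: every point of the y-axis in the box is on the curve; it meets the x-axis at x = 0 (among the integer gridlines).
Finally, matching integer coefficients to the picture gives p.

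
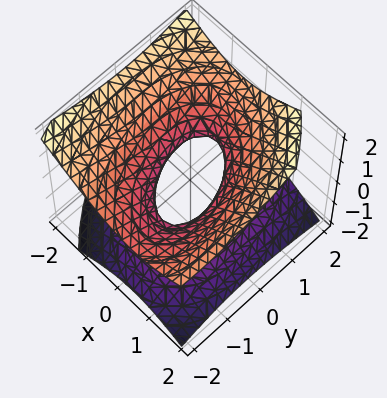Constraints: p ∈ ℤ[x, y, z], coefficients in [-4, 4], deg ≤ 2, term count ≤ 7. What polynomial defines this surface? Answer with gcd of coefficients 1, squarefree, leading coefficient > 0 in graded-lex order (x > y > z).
2*x^2 + x*y + y^2 + y*z - 3*z^2 - 1

(a) deg p = 2. No degree-1 surface has this shape.
(b) From the visible intercepts: no z-intercept at any integer in the box; the y-axis gridline crossings are at y ∈ {-1, 1}.
(c) Putting this together gives p.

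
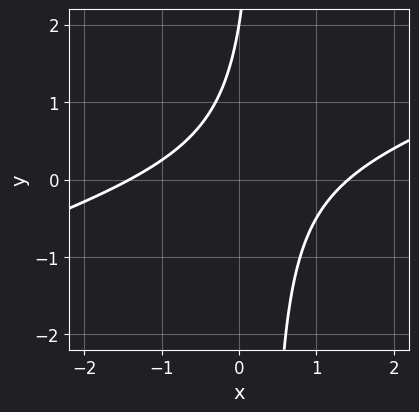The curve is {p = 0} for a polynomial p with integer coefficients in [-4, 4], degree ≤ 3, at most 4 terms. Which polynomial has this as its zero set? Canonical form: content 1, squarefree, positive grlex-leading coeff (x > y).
x^2 - 3*x*y + y - 2

The degree is 2 — no degree-1 curve has this shape.
From the visible intercepts: it crosses the y-axis at the gridline y = 2.
These observations pin down the coefficients.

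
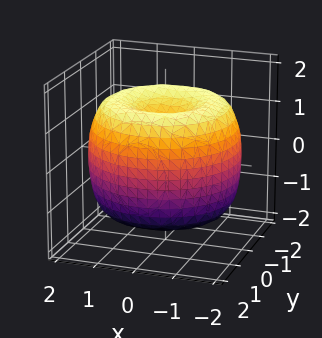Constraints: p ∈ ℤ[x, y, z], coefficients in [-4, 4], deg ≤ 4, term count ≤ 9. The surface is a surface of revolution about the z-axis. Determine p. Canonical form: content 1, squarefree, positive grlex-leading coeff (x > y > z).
First, the degree is 4 — the shape is more complex than any degree-3 surface.
Next, symmetries: rotational symmetry about the z-axis ⇒ p depends on x, y only through x² + y².
Then, from the axis intercepts and sections: a circular section at z = 1 has radius between 1 and 2; the z-axis gridline crossings are at z ∈ {-1, 1}.
Finally, putting this together gives p.

x^4 + 2*x^2*y^2 + y^4 - 3*x^2 - 3*y^2 + 2*z^2 - 2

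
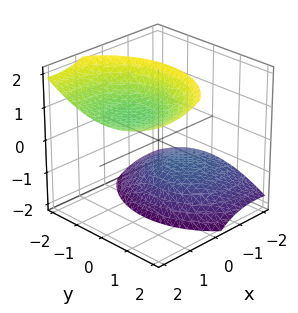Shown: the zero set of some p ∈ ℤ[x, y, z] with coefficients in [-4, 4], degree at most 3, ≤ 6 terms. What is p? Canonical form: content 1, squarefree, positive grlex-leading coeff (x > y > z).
x^2 - 2*x*z + y^2 - z^2 + 2

(a) There are 2 components. They look like related sheets of one shape, so recover p as a whole.
(b) Degree: no degree-1 surface has this shape, so deg p = 2.
(c) From the axis intercepts and sections: the surface avoids every integer y-axis point in the box; it misses every integer gridline on the x-axis.
(d) Putting this together gives p.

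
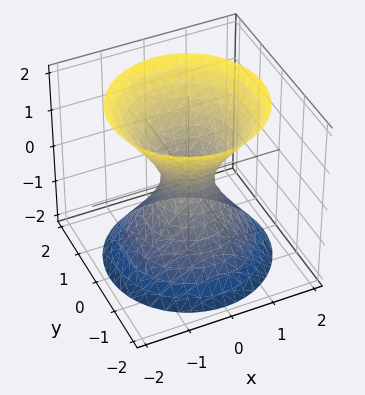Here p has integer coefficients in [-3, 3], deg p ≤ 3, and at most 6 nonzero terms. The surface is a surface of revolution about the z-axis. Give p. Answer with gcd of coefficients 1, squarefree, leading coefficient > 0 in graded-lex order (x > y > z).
The degree is 2 — the shape is more complex than any degree-1 surface.
Symmetries: rotational symmetry about the z-axis ⇒ p depends on x, y only through x² + y².
From the axis intercepts and sections: it misses every integer gridline on the z-axis; a circular section at z = 2 has radius between 1 and 2.
Together with the visible shape, these determine p as stated.

3*x^2 + 3*y^2 - 2*z^2 - 1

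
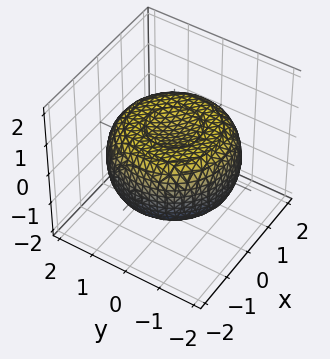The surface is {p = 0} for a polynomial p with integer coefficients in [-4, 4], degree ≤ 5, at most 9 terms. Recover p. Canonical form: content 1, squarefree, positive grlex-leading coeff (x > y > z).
(a) The degree is 4 — the shape is more complex than any degree-3 surface.
(b) Symmetries: rotational symmetry about the z-axis ⇒ p depends on x, y only through x² + y².
(c) Against the integer gridlines: a circular section at z = -1 has radius exactly 1.
(d) Putting this together gives p.

x^4 + 2*x^2*y^2 + y^4 - 2*x^2 - 2*y^2 + 3*z^2 - 2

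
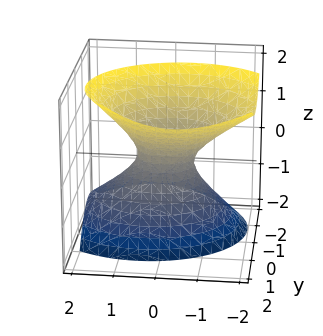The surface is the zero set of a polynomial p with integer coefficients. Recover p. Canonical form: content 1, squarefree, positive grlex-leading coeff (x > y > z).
1. The degree is 2 — the shape is more complex than any degree-1 surface.
2. From the axis intercepts and sections: it misses every integer gridline on the z-axis.
3. Solving for integer coefficients yields p as stated.

2*x^2 + x*z + 3*y^2 - 2*y*z - 2*z^2 - 1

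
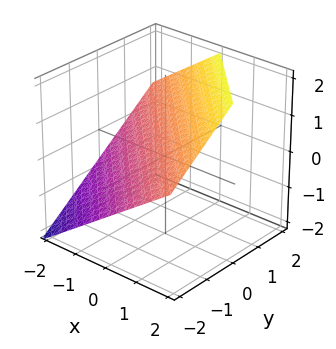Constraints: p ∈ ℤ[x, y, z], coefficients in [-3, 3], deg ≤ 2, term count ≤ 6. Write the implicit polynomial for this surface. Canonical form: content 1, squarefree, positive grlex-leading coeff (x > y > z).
2*x + 2*y - 3*z + 2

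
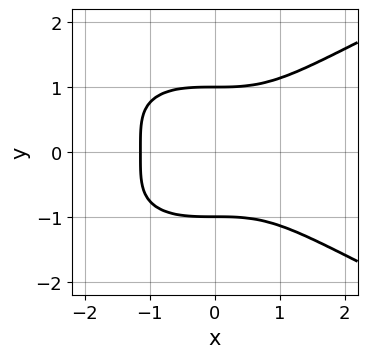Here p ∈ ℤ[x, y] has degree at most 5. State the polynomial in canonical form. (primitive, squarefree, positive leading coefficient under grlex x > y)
3*y^4 - 2*x^3 - 3

(a) deg p = 4. The shape is more complex than any degree-3 curve.
(b) Symmetries: mirror symmetry y ↦ −y ⇒ only even powers of y.
(c) Checking where it meets the axes: the y-axis gridline crossings are at y ∈ {-1, 1}.
(d) Assembling these constraints gives the stated polynomial.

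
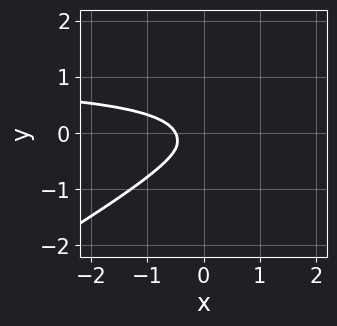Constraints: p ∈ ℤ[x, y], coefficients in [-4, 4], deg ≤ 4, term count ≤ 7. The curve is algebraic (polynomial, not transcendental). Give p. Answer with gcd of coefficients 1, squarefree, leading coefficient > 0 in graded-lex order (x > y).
2*x^3*y - 3*x^2*y^2 - 2*y^4 - 2*x^3 - x^2

(a) The degree is 4 — no degree-3 curve has this shape.
(b) The integer polynomial consistent with all of this is the stated p.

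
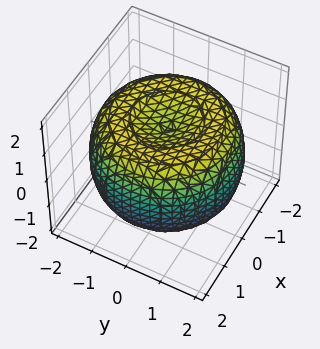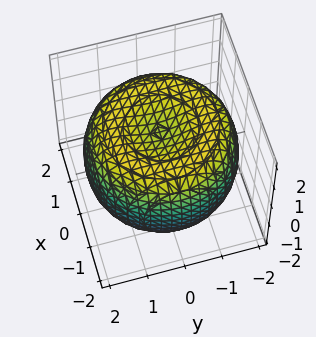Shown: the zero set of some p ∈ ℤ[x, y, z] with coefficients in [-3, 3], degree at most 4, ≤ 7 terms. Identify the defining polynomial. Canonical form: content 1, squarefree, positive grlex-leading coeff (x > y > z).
x^4 + 2*x^2*y^2 + y^4 - 3*x^2 - 3*y^2 + 3*z^2 - 3

(a) Degree: the shape is more complex than any degree-3 surface, so deg p = 4.
(b) Symmetry: the surface is invariant under rotation about z: p = q(x² + y², z).
(c) From the axis intercepts and sections: the z-axis gridline crossings are at z ∈ {-1, 1}; a circular section at z = 0 has radius between 1 and 2.
(d) Matching integer coefficients to the picture gives p.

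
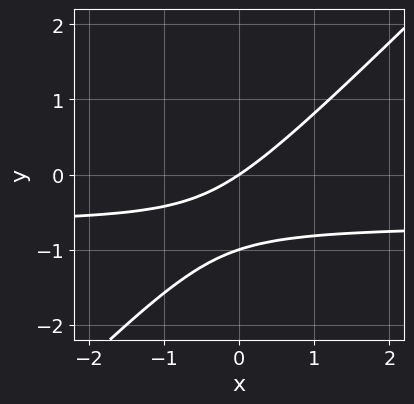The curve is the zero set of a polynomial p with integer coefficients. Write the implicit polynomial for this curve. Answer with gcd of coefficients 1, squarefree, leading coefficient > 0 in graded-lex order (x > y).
3*x*y - 3*y^2 + 2*x - 3*y

The degree is 2 — the shape is more complex than any degree-1 curve.
Reading off the gridlines: it meets the x-axis at x = 0 (among the integer gridlines); among the integer gridlines, it crosses the y-axis at y ∈ {-1, 0}.
Fitting integer coefficients to these (and the overall shape) gives p.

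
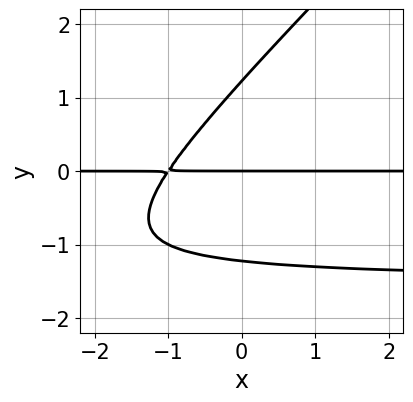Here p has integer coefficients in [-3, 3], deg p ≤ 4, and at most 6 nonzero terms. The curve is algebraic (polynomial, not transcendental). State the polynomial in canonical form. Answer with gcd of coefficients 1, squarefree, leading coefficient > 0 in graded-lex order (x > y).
2*x*y^2 - 2*y^3 + 3*x*y + 3*y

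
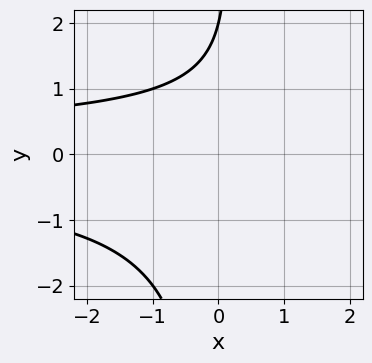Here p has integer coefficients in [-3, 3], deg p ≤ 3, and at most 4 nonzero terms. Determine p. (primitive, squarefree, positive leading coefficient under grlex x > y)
x*y^2 - y + 2

deg p = 3. The shape is more complex than any degree-2 curve.
From the visible intercepts: no x-intercept at any integer in the box; it crosses the y-axis at the gridline y = 2.
Putting this together gives p.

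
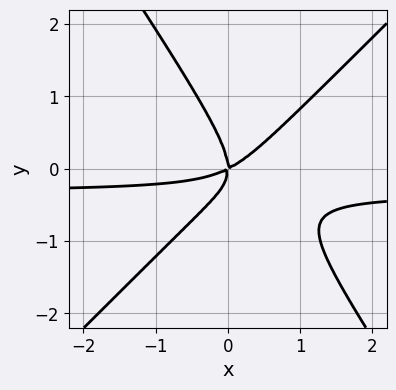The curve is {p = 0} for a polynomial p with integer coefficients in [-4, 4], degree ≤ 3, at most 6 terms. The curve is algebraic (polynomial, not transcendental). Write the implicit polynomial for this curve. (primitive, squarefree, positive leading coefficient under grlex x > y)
3*x^2*y - x*y^2 - 2*y^3 + x^2 - 2*x*y

1. The degree is 3 — the shape is more complex than any degree-2 curve.
2. From the visible intercepts: it meets the y-axis at y = 0 (among the integer gridlines); one x-axis crossing is at x = 0.
3. Solving for integer coefficients yields p as stated.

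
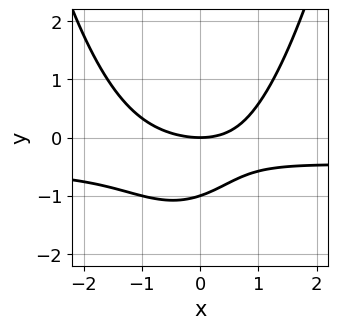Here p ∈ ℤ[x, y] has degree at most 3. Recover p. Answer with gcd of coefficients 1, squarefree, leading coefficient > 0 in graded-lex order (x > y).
2*x^2*y + x^2 + x*y - 3*y^2 - 3*y

(a) deg p = 3.
(b) Observable constraints: it meets the x-axis at x = 0 (among the integer gridlines); the y-axis gridline crossings are at y ∈ {-1, 0}.
(c) Solving for integer coefficients yields p as stated.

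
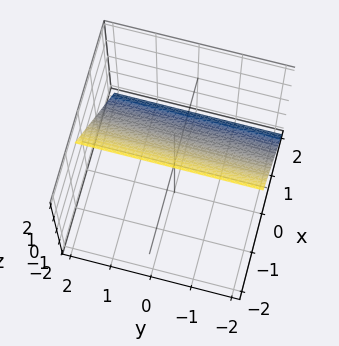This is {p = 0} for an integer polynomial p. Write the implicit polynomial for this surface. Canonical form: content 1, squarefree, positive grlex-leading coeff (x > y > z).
3*x + 2*z - 2

deg p = 1. Every cross-section is a straight line — this is a plane.
From the axis intercepts and sections: the surface avoids every integer y-axis point in the box; it crosses the z-axis at the gridline z = 1.
Together with the visible shape, these determine p as stated.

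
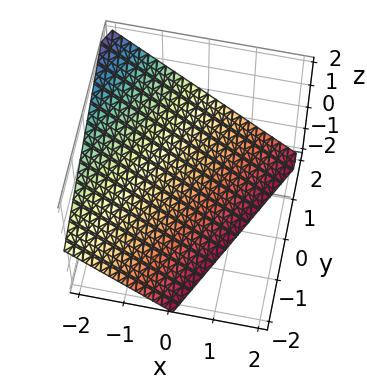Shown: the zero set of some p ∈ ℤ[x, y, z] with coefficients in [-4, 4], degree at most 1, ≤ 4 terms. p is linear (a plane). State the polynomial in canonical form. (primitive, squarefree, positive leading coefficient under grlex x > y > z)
The degree is 1 — the surface is flat (a plane).
From the axis intercepts and sections: it meets the x-axis at x = -1 (among the integer gridlines); one z-axis crossing is at z = -1; it crosses the y-axis at the gridline y = 2.
Fitting integer coefficients to these (and the overall shape) gives p.

2*x - y + 2*z + 2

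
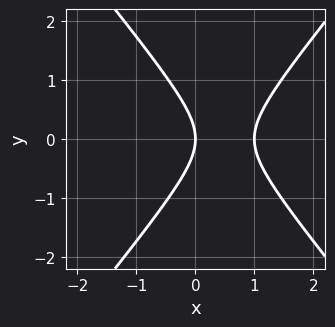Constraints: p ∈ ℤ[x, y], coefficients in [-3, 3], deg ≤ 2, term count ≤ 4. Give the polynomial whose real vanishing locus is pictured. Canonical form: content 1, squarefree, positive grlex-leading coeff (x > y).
3*x^2 - 2*y^2 - 3*x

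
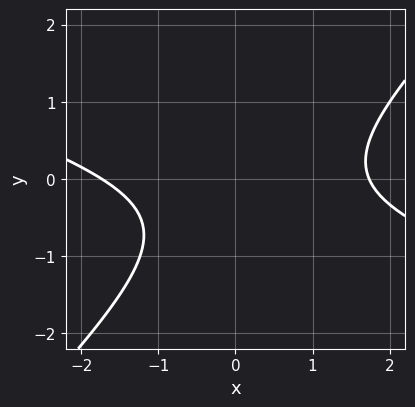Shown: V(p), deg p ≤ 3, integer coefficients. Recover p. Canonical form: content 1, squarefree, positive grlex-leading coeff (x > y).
1. Degree: no degree-1 curve has this shape, so deg p = 2.
2. Checking where it meets the axes: the curve avoids every integer y-axis point in the box.
3. Solving for integer coefficients yields p as stated.

x^2 + 2*x*y - 3*y^2 - 2*y - 3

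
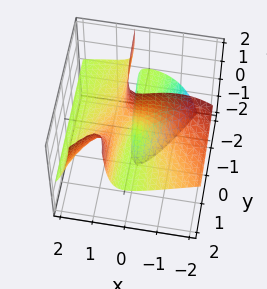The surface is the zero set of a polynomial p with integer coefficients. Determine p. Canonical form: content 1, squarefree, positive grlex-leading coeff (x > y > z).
(a) The picture has 2 separate pieces.
(b) Degree: no degree-2 surface has this shape, so deg p = 3.
(c) From the visible intercepts: one x-axis crossing is at x = 2; every point of the y-axis in the box is on the surface; every point of the z-axis in the box is on the surface.
(d) Putting this together gives p.

x^3 + 2*x^2*z - 2*x*y*z - 2*x^2 + y*z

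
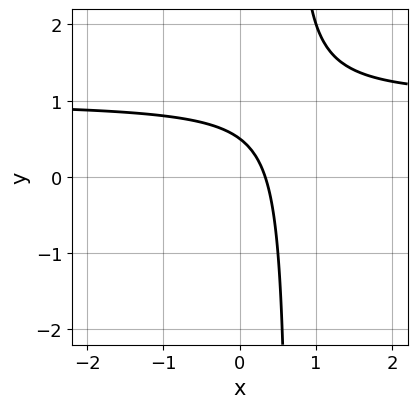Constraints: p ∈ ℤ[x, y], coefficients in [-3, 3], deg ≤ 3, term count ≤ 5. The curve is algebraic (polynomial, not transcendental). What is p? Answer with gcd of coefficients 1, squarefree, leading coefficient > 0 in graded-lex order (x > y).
3*x*y - 3*x - 2*y + 1

Degree: the shape is more complex than any degree-1 curve, so deg p = 2.
Matching integer coefficients to the picture gives p.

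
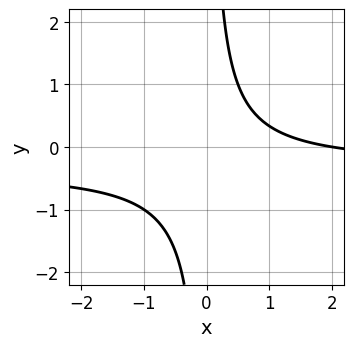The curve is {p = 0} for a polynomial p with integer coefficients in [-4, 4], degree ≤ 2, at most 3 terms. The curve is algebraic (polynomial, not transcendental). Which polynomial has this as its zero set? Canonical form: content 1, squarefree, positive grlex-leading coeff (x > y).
3*x*y + x - 2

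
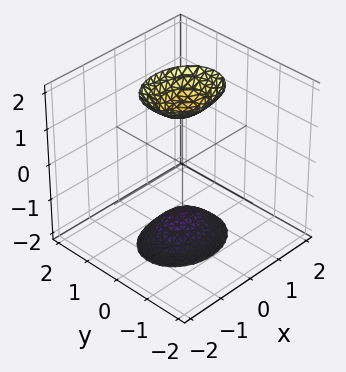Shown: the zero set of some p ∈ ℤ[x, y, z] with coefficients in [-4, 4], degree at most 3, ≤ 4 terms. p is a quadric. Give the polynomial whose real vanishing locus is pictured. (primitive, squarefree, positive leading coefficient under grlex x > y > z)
2*x^2 + 3*y^2 - z^2 + 2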